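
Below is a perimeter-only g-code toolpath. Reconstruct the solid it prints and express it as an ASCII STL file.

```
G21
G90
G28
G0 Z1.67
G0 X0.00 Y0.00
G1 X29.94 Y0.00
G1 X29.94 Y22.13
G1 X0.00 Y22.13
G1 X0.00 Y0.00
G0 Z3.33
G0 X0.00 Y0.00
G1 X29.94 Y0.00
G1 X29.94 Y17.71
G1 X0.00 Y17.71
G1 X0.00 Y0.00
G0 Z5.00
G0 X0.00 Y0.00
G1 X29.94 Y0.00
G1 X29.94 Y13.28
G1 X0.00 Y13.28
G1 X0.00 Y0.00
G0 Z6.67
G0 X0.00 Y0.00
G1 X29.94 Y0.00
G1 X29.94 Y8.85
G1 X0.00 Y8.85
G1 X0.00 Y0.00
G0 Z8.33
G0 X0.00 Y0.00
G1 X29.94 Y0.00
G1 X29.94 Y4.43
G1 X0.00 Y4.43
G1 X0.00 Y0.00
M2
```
solid part
  facet normal 0.0000 0.0000 -1.0000
    outer loop
      vertex 29.94 26.56 0.00
      vertex 29.94 0.00 0.00
      vertex 0.00 0.00 0.00
    endloop
  endfacet
  facet normal 0.0000 0.0000 -1.0000
    outer loop
      vertex 0.00 26.56 0.00
      vertex 29.94 26.56 0.00
      vertex 0.00 0.00 0.00
    endloop
  endfacet
  facet normal 0.0000 -1.0000 0.0000
    outer loop
      vertex 0.00 0.00 0.00
      vertex 29.94 0.00 0.00
      vertex 29.94 0.00 10.00
    endloop
  endfacet
  facet normal 0.0000 -1.0000 0.0000
    outer loop
      vertex 0.00 0.00 0.00
      vertex 29.94 0.00 10.00
      vertex 0.00 0.00 10.00
    endloop
  endfacet
  facet normal 0.0000 0.3524 0.9359
    outer loop
      vertex 0.00 0.00 10.00
      vertex 29.94 0.00 10.00
      vertex 29.94 26.56 0.00
    endloop
  endfacet
  facet normal 0.0000 0.3524 0.9359
    outer loop
      vertex 0.00 0.00 10.00
      vertex 29.94 26.56 0.00
      vertex 0.00 26.56 0.00
    endloop
  endfacet
  facet normal -1.0000 0.0000 0.0000
    outer loop
      vertex 0.00 0.00 10.00
      vertex 0.00 26.56 0.00
      vertex 0.00 0.00 0.00
    endloop
  endfacet
  facet normal 1.0000 0.0000 0.0000
    outer loop
      vertex 29.94 0.00 0.00
      vertex 29.94 26.56 0.00
      vertex 29.94 0.00 10.00
    endloop
  endfacet
endsolid part

The G0 Z moves step by Δz≈1.67 mm. The G1 loops shrink linearly with z, so the solid tapers from its base footprint up to z≈10. Closing with a flat bottom cap and the tapered top and triangulating gives 8 facets — a wedge (ramp): 29.9 × 26.6 mm base, rising to 10 mm along the y=0 edge and sloping linearly to z=0 at y=26.6.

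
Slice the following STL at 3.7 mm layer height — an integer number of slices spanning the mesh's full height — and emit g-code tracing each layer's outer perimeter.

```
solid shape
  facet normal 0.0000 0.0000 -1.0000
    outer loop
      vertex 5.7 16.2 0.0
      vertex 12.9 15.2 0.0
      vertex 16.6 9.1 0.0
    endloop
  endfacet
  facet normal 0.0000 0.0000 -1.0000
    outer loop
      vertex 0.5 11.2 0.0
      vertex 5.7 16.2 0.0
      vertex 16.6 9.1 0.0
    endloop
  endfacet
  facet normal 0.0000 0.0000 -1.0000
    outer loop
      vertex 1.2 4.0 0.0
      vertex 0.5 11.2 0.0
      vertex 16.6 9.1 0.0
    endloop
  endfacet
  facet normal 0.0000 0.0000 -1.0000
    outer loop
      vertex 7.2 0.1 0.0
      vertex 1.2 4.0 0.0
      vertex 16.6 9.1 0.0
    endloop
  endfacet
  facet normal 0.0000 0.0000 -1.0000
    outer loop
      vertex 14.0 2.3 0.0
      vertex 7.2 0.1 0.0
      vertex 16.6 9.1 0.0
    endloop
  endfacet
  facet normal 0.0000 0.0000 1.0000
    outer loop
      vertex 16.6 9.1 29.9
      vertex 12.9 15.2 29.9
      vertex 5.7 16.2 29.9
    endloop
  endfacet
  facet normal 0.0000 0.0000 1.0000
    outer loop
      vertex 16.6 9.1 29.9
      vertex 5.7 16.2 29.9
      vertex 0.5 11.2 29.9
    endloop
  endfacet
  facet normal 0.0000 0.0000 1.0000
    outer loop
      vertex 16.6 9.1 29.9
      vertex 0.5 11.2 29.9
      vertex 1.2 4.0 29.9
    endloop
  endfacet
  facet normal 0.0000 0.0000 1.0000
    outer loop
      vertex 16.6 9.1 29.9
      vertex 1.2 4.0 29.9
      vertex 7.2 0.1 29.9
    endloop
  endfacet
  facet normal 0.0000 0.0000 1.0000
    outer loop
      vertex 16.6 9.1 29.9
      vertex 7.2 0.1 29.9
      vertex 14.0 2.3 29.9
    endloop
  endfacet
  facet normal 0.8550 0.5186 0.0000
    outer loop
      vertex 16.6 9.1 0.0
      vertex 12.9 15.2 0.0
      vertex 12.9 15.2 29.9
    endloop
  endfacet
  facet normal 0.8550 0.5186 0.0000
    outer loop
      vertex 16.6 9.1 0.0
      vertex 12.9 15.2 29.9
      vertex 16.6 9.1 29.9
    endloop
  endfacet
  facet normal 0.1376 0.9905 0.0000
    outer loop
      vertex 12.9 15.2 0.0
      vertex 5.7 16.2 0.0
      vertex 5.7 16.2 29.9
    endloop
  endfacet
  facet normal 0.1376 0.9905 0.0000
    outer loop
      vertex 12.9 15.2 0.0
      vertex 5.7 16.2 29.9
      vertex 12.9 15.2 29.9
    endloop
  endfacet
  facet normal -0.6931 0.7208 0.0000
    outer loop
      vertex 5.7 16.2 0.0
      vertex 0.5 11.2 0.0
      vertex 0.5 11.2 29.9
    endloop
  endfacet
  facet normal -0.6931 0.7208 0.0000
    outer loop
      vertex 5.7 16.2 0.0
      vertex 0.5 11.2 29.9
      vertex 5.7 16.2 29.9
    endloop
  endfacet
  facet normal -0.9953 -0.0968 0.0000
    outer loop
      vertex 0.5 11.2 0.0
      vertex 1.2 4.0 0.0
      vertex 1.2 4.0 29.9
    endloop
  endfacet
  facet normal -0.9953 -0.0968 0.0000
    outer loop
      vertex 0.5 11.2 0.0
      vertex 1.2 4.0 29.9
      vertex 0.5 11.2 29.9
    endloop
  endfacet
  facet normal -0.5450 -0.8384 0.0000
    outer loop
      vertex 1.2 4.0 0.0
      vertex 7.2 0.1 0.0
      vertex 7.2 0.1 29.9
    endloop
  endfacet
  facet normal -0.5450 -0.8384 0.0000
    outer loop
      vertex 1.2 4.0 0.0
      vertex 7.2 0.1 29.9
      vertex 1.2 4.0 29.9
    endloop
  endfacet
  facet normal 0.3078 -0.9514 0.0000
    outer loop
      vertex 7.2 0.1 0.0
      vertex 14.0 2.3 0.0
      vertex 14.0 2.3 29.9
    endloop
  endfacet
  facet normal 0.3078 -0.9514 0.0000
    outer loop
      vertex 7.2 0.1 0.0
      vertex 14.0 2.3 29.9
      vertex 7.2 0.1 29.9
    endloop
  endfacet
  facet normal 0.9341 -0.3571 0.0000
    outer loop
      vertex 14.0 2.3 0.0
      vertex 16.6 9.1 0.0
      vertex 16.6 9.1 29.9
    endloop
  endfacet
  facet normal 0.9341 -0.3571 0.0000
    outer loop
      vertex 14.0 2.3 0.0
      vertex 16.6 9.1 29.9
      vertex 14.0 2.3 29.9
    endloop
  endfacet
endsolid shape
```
; perimeter-only toolpath
G21 ; units = mm
G90 ; absolute positioning
G28 ; home
; layer 1
G0 Z3.7
G0 X16.6 Y9.1
G1 X12.9 Y15.2
G1 X5.7 Y16.2
G1 X0.5 Y11.2
G1 X1.2 Y4.0
G1 X7.2 Y0.1
G1 X14.0 Y2.3
G1 X16.6 Y9.1
; layer 2
G0 Z7.5
G0 X16.6 Y9.1
G1 X12.9 Y15.2
G1 X5.7 Y16.2
G1 X0.5 Y11.2
G1 X1.2 Y4.0
G1 X7.2 Y0.1
G1 X14.0 Y2.3
G1 X16.6 Y9.1
; layer 3
G0 Z11.2
G0 X16.6 Y9.1
G1 X12.9 Y15.2
G1 X5.7 Y16.2
G1 X0.5 Y11.2
G1 X1.2 Y4.0
G1 X7.2 Y0.1
G1 X14.0 Y2.3
G1 X16.6 Y9.1
; layer 4
G0 Z14.9
G0 X16.6 Y9.1
G1 X12.9 Y15.2
G1 X5.7 Y16.2
G1 X0.5 Y11.2
G1 X1.2 Y4.0
G1 X7.2 Y0.1
G1 X14.0 Y2.3
G1 X16.6 Y9.1
; layer 5
G0 Z18.7
G0 X16.6 Y9.1
G1 X12.9 Y15.2
G1 X5.7 Y16.2
G1 X0.5 Y11.2
G1 X1.2 Y4.0
G1 X7.2 Y0.1
G1 X14.0 Y2.3
G1 X16.6 Y9.1
; layer 6
G0 Z22.4
G0 X16.6 Y9.1
G1 X12.9 Y15.2
G1 X5.7 Y16.2
G1 X0.5 Y11.2
G1 X1.2 Y4.0
G1 X7.2 Y0.1
G1 X14.0 Y2.3
G1 X16.6 Y9.1
; layer 7
G0 Z26.2
G0 X16.6 Y9.1
G1 X12.9 Y15.2
G1 X5.7 Y16.2
G1 X0.5 Y11.2
G1 X1.2 Y4.0
G1 X7.2 Y0.1
G1 X14.0 Y2.3
G1 X16.6 Y9.1
; layer 8
G0 Z29.9
G0 X16.6 Y9.1
G1 X12.9 Y15.2
G1 X5.7 Y16.2
G1 X0.5 Y11.2
G1 X1.2 Y4.0
G1 X7.2 Y0.1
G1 X14.0 Y2.3
G1 X16.6 Y9.1
M2 ; end

The solid is a regular 7-sided prism (a cylinder approximated with 7 flat sides), circumscribed radius ≈ 8.3 mm, height ≈ 29.9 mm. Slicing at Δz = 3.7 mm — 8 equal slices spanning the solid's height, so layer i sits at z = i·h/8 — gives 8 non-empty perimeters. Each is a 7-segment closed polygon; G0 lifts to the layer z and rapids to the start vertex, then G1 traces the edges.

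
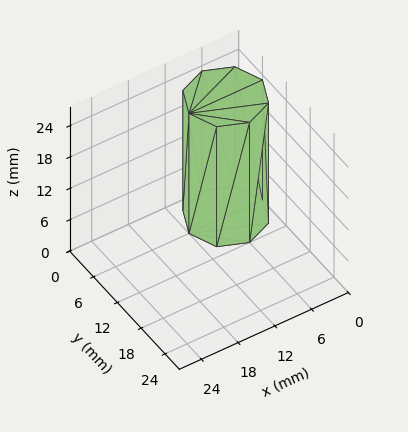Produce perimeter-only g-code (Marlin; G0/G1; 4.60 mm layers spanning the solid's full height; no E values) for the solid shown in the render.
Reading the render: the shape is a regular 8-sided prism (a cylinder approximated with 8 flat sides), circumscribed radius ≈ 6 mm, height ≈ 23 mm (dimensions read to the nearest mm from the axis ticks). For the g-code, the solid's height is divided into equal slices at the stated Δz and each level perimeter traced with G1 moves after a G0 lift.

; perimeter-only toolpath
G21 ; units = mm
G90 ; absolute positioning
G28 ; home
; layer 1
G0 Z4.60
G0 X12.00 Y6.00
G1 X10.24 Y10.24
G1 X6.00 Y12.00
G1 X1.76 Y10.24
G1 X0.00 Y6.00
G1 X1.76 Y1.76
G1 X6.00 Y0.00
G1 X10.24 Y1.76
G1 X12.00 Y6.00
; layer 2
G0 Z9.20
G0 X12.00 Y6.00
G1 X10.24 Y10.24
G1 X6.00 Y12.00
G1 X1.76 Y10.24
G1 X0.00 Y6.00
G1 X1.76 Y1.76
G1 X6.00 Y0.00
G1 X10.24 Y1.76
G1 X12.00 Y6.00
; layer 3
G0 Z13.80
G0 X12.00 Y6.00
G1 X10.24 Y10.24
G1 X6.00 Y12.00
G1 X1.76 Y10.24
G1 X0.00 Y6.00
G1 X1.76 Y1.76
G1 X6.00 Y0.00
G1 X10.24 Y1.76
G1 X12.00 Y6.00
; layer 4
G0 Z18.40
G0 X12.00 Y6.00
G1 X10.24 Y10.24
G1 X6.00 Y12.00
G1 X1.76 Y10.24
G1 X0.00 Y6.00
G1 X1.76 Y1.76
G1 X6.00 Y0.00
G1 X10.24 Y1.76
G1 X12.00 Y6.00
; layer 5
G0 Z23.00
G0 X12.00 Y6.00
G1 X10.24 Y10.24
G1 X6.00 Y12.00
G1 X1.76 Y10.24
G1 X0.00 Y6.00
G1 X1.76 Y1.76
G1 X6.00 Y0.00
G1 X10.24 Y1.76
G1 X12.00 Y6.00
M2 ; end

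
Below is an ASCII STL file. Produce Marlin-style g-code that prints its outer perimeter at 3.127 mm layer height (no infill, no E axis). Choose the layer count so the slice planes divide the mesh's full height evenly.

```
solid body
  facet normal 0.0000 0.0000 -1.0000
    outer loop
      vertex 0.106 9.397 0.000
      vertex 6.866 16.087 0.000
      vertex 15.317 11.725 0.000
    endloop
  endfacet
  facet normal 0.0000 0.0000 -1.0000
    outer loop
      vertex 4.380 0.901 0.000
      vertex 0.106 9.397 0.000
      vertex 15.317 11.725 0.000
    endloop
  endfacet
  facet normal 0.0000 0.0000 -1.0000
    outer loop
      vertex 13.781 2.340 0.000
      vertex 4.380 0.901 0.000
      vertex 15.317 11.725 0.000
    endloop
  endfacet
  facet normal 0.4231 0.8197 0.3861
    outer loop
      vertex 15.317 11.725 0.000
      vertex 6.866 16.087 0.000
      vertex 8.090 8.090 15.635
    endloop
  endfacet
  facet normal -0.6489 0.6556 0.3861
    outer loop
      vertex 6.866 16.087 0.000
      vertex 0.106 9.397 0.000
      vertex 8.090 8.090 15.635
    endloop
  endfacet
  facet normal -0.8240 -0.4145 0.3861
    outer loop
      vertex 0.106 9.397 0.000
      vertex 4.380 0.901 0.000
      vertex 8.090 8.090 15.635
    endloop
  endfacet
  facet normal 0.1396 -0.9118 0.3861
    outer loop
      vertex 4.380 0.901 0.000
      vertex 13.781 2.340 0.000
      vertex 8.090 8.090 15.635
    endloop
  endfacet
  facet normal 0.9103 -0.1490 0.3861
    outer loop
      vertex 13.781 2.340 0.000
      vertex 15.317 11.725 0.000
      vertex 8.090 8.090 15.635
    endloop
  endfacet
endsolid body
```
; perimeter-only toolpath
G21 ; units = mm
G90 ; absolute positioning
G28 ; home
; layer 1
G0 Z3.127
G0 X13.872 Y10.998
G1 X7.111 Y14.488
G1 X1.703 Y9.136
G1 X5.122 Y2.339
G1 X12.643 Y3.490
G1 X13.872 Y10.998
; layer 2
G0 Z6.254
G0 X12.426 Y10.271
G1 X7.356 Y12.888
G1 X3.300 Y8.874
G1 X5.864 Y3.777
G1 X11.505 Y4.640
G1 X12.426 Y10.271
; layer 3
G0 Z9.381
G0 X10.981 Y9.544
G1 X7.600 Y11.289
G1 X4.896 Y8.613
G1 X6.606 Y5.214
G1 X10.366 Y5.790
G1 X10.981 Y9.544
; layer 4
G0 Z12.508
G0 X9.535 Y8.817
G1 X7.845 Y9.689
G1 X6.493 Y8.351
G1 X7.348 Y6.652
G1 X9.228 Y6.940
G1 X9.535 Y8.817
M2 ; end

The solid is a regular 5-sided pyramid, base circumscribed radius ≈ 8.09 mm, apex at z ≈ 15.6 mm. Slicing at Δz = 3.127 mm — 5 equal slices spanning the solid's height, so layer i sits at z = i·h/5 — gives 4 non-empty perimeters. Each is a 5-segment closed polygon; G0 lifts to the layer z and rapids to the start vertex, then G1 traces the edges. The cross-section shrinks linearly with z (the slice at the apex is degenerate and omitted).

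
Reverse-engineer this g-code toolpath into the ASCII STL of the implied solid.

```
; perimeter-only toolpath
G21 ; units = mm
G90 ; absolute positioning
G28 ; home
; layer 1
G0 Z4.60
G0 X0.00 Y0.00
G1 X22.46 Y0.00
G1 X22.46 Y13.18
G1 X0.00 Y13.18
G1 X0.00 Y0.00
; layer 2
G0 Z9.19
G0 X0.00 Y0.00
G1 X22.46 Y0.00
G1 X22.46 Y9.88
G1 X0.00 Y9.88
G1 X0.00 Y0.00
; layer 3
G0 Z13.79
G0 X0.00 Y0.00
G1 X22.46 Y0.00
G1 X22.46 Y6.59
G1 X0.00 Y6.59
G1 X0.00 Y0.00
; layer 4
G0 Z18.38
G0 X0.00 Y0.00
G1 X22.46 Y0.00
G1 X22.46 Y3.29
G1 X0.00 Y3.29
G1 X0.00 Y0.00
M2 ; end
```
solid part
  facet normal 0.0000 0.0000 -1.0000
    outer loop
      vertex 22.46 16.47 0.00
      vertex 22.46 0.00 0.00
      vertex 0.00 0.00 0.00
    endloop
  endfacet
  facet normal 0.0000 0.0000 -1.0000
    outer loop
      vertex 0.00 16.47 0.00
      vertex 22.46 16.47 0.00
      vertex 0.00 0.00 0.00
    endloop
  endfacet
  facet normal 0.0000 -1.0000 0.0000
    outer loop
      vertex 0.00 0.00 0.00
      vertex 22.46 0.00 0.00
      vertex 22.46 0.00 22.98
    endloop
  endfacet
  facet normal 0.0000 -1.0000 0.0000
    outer loop
      vertex 0.00 0.00 0.00
      vertex 22.46 0.00 22.98
      vertex 0.00 0.00 22.98
    endloop
  endfacet
  facet normal 0.0000 0.8128 0.5825
    outer loop
      vertex 0.00 0.00 22.98
      vertex 22.46 0.00 22.98
      vertex 22.46 16.47 0.00
    endloop
  endfacet
  facet normal 0.0000 0.8128 0.5825
    outer loop
      vertex 0.00 0.00 22.98
      vertex 22.46 16.47 0.00
      vertex 0.00 16.47 0.00
    endloop
  endfacet
  facet normal -1.0000 0.0000 0.0000
    outer loop
      vertex 0.00 0.00 22.98
      vertex 0.00 16.47 0.00
      vertex 0.00 0.00 0.00
    endloop
  endfacet
  facet normal 1.0000 0.0000 0.0000
    outer loop
      vertex 22.46 0.00 0.00
      vertex 22.46 16.47 0.00
      vertex 22.46 0.00 22.98
    endloop
  endfacet
endsolid part

The G0 Z moves step by Δz≈4.60 mm. The G1 loops shrink linearly with z, so the solid tapers from its base footprint up to z≈23. Closing with a flat bottom cap and the tapered top and triangulating gives 8 facets — a wedge (ramp): 22.5 × 16.5 mm base, rising to 23 mm along the y=0 edge and sloping linearly to z=0 at y=16.5.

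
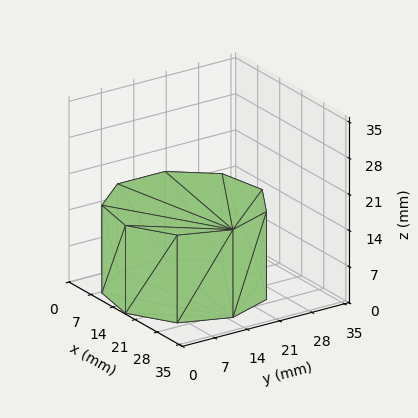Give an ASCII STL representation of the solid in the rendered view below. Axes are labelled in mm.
Reading the render: the shape is a regular 9-sided prism (a cylinder approximated with 9 flat sides), circumscribed radius ≈ 15 mm, height ≈ 17 mm (dimensions read to the nearest mm from the axis ticks). For the STL, each face is triangulated and given an outward normal.

solid part
  facet normal 0.0000 0.0000 -1.0000
    outer loop
      vertex 17.60 29.77 0.00
      vertex 26.49 24.64 0.00
      vertex 30.00 15.00 0.00
    endloop
  endfacet
  facet normal 0.0000 0.0000 -1.0000
    outer loop
      vertex 7.50 27.99 0.00
      vertex 17.60 29.77 0.00
      vertex 30.00 15.00 0.00
    endloop
  endfacet
  facet normal 0.0000 0.0000 -1.0000
    outer loop
      vertex 0.90 20.13 0.00
      vertex 7.50 27.99 0.00
      vertex 30.00 15.00 0.00
    endloop
  endfacet
  facet normal 0.0000 0.0000 -1.0000
    outer loop
      vertex 0.90 9.87 0.00
      vertex 0.90 20.13 0.00
      vertex 30.00 15.00 0.00
    endloop
  endfacet
  facet normal 0.0000 0.0000 -1.0000
    outer loop
      vertex 7.50 2.01 0.00
      vertex 0.90 9.87 0.00
      vertex 30.00 15.00 0.00
    endloop
  endfacet
  facet normal 0.0000 0.0000 -1.0000
    outer loop
      vertex 17.60 0.23 0.00
      vertex 7.50 2.01 0.00
      vertex 30.00 15.00 0.00
    endloop
  endfacet
  facet normal 0.0000 0.0000 -1.0000
    outer loop
      vertex 26.49 5.36 0.00
      vertex 17.60 0.23 0.00
      vertex 30.00 15.00 0.00
    endloop
  endfacet
  facet normal 0.0000 0.0000 1.0000
    outer loop
      vertex 30.00 15.00 17.00
      vertex 26.49 24.64 17.00
      vertex 17.60 29.77 17.00
    endloop
  endfacet
  facet normal 0.0000 0.0000 1.0000
    outer loop
      vertex 30.00 15.00 17.00
      vertex 17.60 29.77 17.00
      vertex 7.50 27.99 17.00
    endloop
  endfacet
  facet normal 0.0000 0.0000 1.0000
    outer loop
      vertex 30.00 15.00 17.00
      vertex 7.50 27.99 17.00
      vertex 0.90 20.13 17.00
    endloop
  endfacet
  facet normal 0.0000 0.0000 1.0000
    outer loop
      vertex 30.00 15.00 17.00
      vertex 0.90 20.13 17.00
      vertex 0.90 9.87 17.00
    endloop
  endfacet
  facet normal 0.0000 0.0000 1.0000
    outer loop
      vertex 30.00 15.00 17.00
      vertex 0.90 9.87 17.00
      vertex 7.50 2.01 17.00
    endloop
  endfacet
  facet normal 0.0000 0.0000 1.0000
    outer loop
      vertex 30.00 15.00 17.00
      vertex 7.50 2.01 17.00
      vertex 17.60 0.23 17.00
    endloop
  endfacet
  facet normal 0.0000 0.0000 1.0000
    outer loop
      vertex 30.00 15.00 17.00
      vertex 17.60 0.23 17.00
      vertex 26.49 5.36 17.00
    endloop
  endfacet
  facet normal 0.9397 0.3421 0.0000
    outer loop
      vertex 30.00 15.00 0.00
      vertex 26.49 24.64 0.00
      vertex 26.49 24.64 17.00
    endloop
  endfacet
  facet normal 0.9397 0.3421 0.0000
    outer loop
      vertex 30.00 15.00 0.00
      vertex 26.49 24.64 17.00
      vertex 30.00 15.00 17.00
    endloop
  endfacet
  facet normal 0.4998 0.8661 0.0000
    outer loop
      vertex 26.49 24.64 0.00
      vertex 17.60 29.77 0.00
      vertex 17.60 29.77 17.00
    endloop
  endfacet
  facet normal 0.4998 0.8661 0.0000
    outer loop
      vertex 26.49 24.64 0.00
      vertex 17.60 29.77 17.00
      vertex 26.49 24.64 17.00
    endloop
  endfacet
  facet normal -0.1736 0.9848 0.0000
    outer loop
      vertex 17.60 29.77 0.00
      vertex 7.50 27.99 0.00
      vertex 7.50 27.99 17.00
    endloop
  endfacet
  facet normal -0.1736 0.9848 0.0000
    outer loop
      vertex 17.60 29.77 0.00
      vertex 7.50 27.99 17.00
      vertex 17.60 29.77 17.00
    endloop
  endfacet
  facet normal -0.7658 0.6431 0.0000
    outer loop
      vertex 7.50 27.99 0.00
      vertex 0.90 20.13 0.00
      vertex 0.90 20.13 17.00
    endloop
  endfacet
  facet normal -0.7658 0.6431 0.0000
    outer loop
      vertex 7.50 27.99 0.00
      vertex 0.90 20.13 17.00
      vertex 7.50 27.99 17.00
    endloop
  endfacet
  facet normal -1.0000 0.0000 0.0000
    outer loop
      vertex 0.90 20.13 0.00
      vertex 0.90 9.87 0.00
      vertex 0.90 9.87 17.00
    endloop
  endfacet
  facet normal -1.0000 0.0000 0.0000
    outer loop
      vertex 0.90 20.13 0.00
      vertex 0.90 9.87 17.00
      vertex 0.90 20.13 17.00
    endloop
  endfacet
  facet normal -0.7658 -0.6431 0.0000
    outer loop
      vertex 0.90 9.87 0.00
      vertex 7.50 2.01 0.00
      vertex 7.50 2.01 17.00
    endloop
  endfacet
  facet normal -0.7658 -0.6431 0.0000
    outer loop
      vertex 0.90 9.87 0.00
      vertex 7.50 2.01 17.00
      vertex 0.90 9.87 17.00
    endloop
  endfacet
  facet normal -0.1736 -0.9848 0.0000
    outer loop
      vertex 7.50 2.01 0.00
      vertex 17.60 0.23 0.00
      vertex 17.60 0.23 17.00
    endloop
  endfacet
  facet normal -0.1736 -0.9848 0.0000
    outer loop
      vertex 7.50 2.01 0.00
      vertex 17.60 0.23 17.00
      vertex 7.50 2.01 17.00
    endloop
  endfacet
  facet normal 0.4998 -0.8661 0.0000
    outer loop
      vertex 17.60 0.23 0.00
      vertex 26.49 5.36 0.00
      vertex 26.49 5.36 17.00
    endloop
  endfacet
  facet normal 0.4998 -0.8661 0.0000
    outer loop
      vertex 17.60 0.23 0.00
      vertex 26.49 5.36 17.00
      vertex 17.60 0.23 17.00
    endloop
  endfacet
  facet normal 0.9397 -0.3421 0.0000
    outer loop
      vertex 26.49 5.36 0.00
      vertex 30.00 15.00 0.00
      vertex 30.00 15.00 17.00
    endloop
  endfacet
  facet normal 0.9397 -0.3421 0.0000
    outer loop
      vertex 26.49 5.36 0.00
      vertex 30.00 15.00 17.00
      vertex 26.49 5.36 17.00
    endloop
  endfacet
endsolid part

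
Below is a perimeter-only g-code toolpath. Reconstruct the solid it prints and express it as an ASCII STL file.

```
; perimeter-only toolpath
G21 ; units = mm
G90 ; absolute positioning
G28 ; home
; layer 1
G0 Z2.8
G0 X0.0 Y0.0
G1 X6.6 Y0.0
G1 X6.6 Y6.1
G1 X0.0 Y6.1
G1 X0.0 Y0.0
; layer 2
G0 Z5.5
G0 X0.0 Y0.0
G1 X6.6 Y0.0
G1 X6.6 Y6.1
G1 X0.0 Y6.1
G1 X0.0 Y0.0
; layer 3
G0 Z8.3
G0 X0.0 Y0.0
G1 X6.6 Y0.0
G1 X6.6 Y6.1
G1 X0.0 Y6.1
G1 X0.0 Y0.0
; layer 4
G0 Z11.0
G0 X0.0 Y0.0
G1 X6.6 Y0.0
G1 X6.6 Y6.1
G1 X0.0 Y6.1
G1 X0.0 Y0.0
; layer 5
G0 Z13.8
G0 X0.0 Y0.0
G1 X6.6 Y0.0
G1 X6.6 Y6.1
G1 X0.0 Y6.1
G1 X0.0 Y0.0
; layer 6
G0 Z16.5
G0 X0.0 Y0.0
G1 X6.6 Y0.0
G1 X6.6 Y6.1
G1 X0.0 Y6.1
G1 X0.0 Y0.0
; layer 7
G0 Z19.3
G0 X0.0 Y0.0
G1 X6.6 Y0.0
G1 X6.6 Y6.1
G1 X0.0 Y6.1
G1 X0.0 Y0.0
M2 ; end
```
solid part
  facet normal 0.0000 0.0000 -1.0000
    outer loop
      vertex 6.6 6.1 0.0
      vertex 6.6 0.0 0.0
      vertex 0.0 0.0 0.0
    endloop
  endfacet
  facet normal 0.0000 0.0000 -1.0000
    outer loop
      vertex 0.0 6.1 0.0
      vertex 6.6 6.1 0.0
      vertex 0.0 0.0 0.0
    endloop
  endfacet
  facet normal 0.0000 0.0000 1.0000
    outer loop
      vertex 0.0 0.0 19.3
      vertex 6.6 0.0 19.3
      vertex 6.6 6.1 19.3
    endloop
  endfacet
  facet normal 0.0000 0.0000 1.0000
    outer loop
      vertex 0.0 0.0 19.3
      vertex 6.6 6.1 19.3
      vertex 0.0 6.1 19.3
    endloop
  endfacet
  facet normal 0.0000 -1.0000 0.0000
    outer loop
      vertex 0.0 0.0 0.0
      vertex 6.6 0.0 0.0
      vertex 6.6 0.0 19.3
    endloop
  endfacet
  facet normal 0.0000 -1.0000 0.0000
    outer loop
      vertex 0.0 0.0 0.0
      vertex 6.6 0.0 19.3
      vertex 0.0 0.0 19.3
    endloop
  endfacet
  facet normal 0.0000 1.0000 0.0000
    outer loop
      vertex 6.6 6.1 19.3
      vertex 6.6 6.1 0.0
      vertex 0.0 6.1 0.0
    endloop
  endfacet
  facet normal 0.0000 1.0000 0.0000
    outer loop
      vertex 0.0 6.1 19.3
      vertex 6.6 6.1 19.3
      vertex 0.0 6.1 0.0
    endloop
  endfacet
  facet normal -1.0000 0.0000 0.0000
    outer loop
      vertex 0.0 6.1 19.3
      vertex 0.0 6.1 0.0
      vertex 0.0 0.0 0.0
    endloop
  endfacet
  facet normal -1.0000 0.0000 0.0000
    outer loop
      vertex 0.0 0.0 19.3
      vertex 0.0 6.1 19.3
      vertex 0.0 0.0 0.0
    endloop
  endfacet
  facet normal 1.0000 0.0000 0.0000
    outer loop
      vertex 6.6 0.0 0.0
      vertex 6.6 6.1 0.0
      vertex 6.6 6.1 19.3
    endloop
  endfacet
  facet normal 1.0000 0.0000 0.0000
    outer loop
      vertex 6.6 0.0 0.0
      vertex 6.6 6.1 19.3
      vertex 6.6 0.0 19.3
    endloop
  endfacet
endsolid part

The G0 Z moves step by Δz≈2.8 mm. Every layer's G1 loop is the same polygon, so the solid is a straight extrusion of it from z=0 to z≈19.3. Closing with flat bottom and top caps and triangulating gives 12 facets — a rectangular box, roughly 6.6 × 6.1 mm footprint and 19.3 mm tall.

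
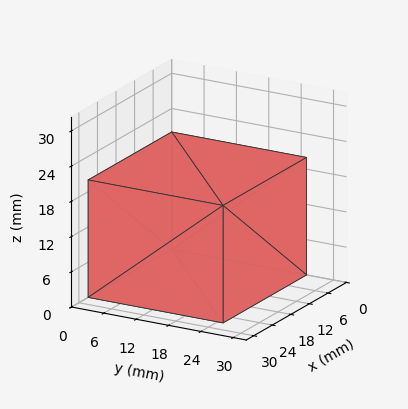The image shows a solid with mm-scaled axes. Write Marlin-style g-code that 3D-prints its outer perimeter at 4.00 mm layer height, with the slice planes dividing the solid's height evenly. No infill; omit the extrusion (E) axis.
Reading the render: the shape is a rectangular box, roughly 27 × 25 mm footprint and 20 mm tall (dimensions read to the nearest mm from the axis ticks). For the g-code, the solid's height is divided into equal slices at the stated Δz and each level perimeter traced with G1 moves after a G0 lift.

; perimeter-only toolpath
G21 ; units = mm
G90 ; absolute positioning
G28 ; home
; layer 1
G0 Z4.00
G0 X0.00 Y0.00
G1 X27.00 Y0.00
G1 X27.00 Y25.00
G1 X0.00 Y25.00
G1 X0.00 Y0.00
; layer 2
G0 Z8.00
G0 X0.00 Y0.00
G1 X27.00 Y0.00
G1 X27.00 Y25.00
G1 X0.00 Y25.00
G1 X0.00 Y0.00
; layer 3
G0 Z12.00
G0 X0.00 Y0.00
G1 X27.00 Y0.00
G1 X27.00 Y25.00
G1 X0.00 Y25.00
G1 X0.00 Y0.00
; layer 4
G0 Z16.00
G0 X0.00 Y0.00
G1 X27.00 Y0.00
G1 X27.00 Y25.00
G1 X0.00 Y25.00
G1 X0.00 Y0.00
; layer 5
G0 Z20.00
G0 X0.00 Y0.00
G1 X27.00 Y0.00
G1 X27.00 Y25.00
G1 X0.00 Y25.00
G1 X0.00 Y0.00
M2 ; end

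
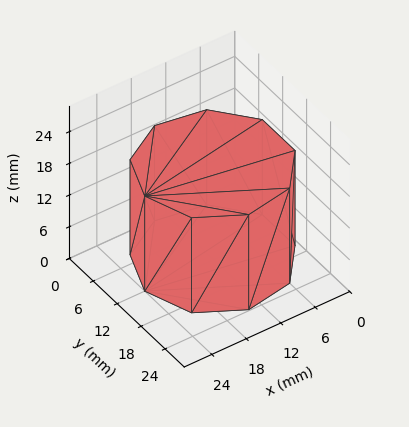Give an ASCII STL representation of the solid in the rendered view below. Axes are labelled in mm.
Reading the render: the shape is a regular 9-sided prism (a cylinder approximated with 9 flat sides), circumscribed radius ≈ 12 mm, height ≈ 18 mm (dimensions read to the nearest mm from the axis ticks). For the STL, each face is triangulated and given an outward normal.

solid part
  facet normal 0.0000 0.0000 -1.0000
    outer loop
      vertex 14.1 23.8 0.0
      vertex 21.2 19.7 0.0
      vertex 24.0 12.0 0.0
    endloop
  endfacet
  facet normal 0.0000 0.0000 -1.0000
    outer loop
      vertex 6.0 22.4 0.0
      vertex 14.1 23.8 0.0
      vertex 24.0 12.0 0.0
    endloop
  endfacet
  facet normal 0.0000 0.0000 -1.0000
    outer loop
      vertex 0.7 16.1 0.0
      vertex 6.0 22.4 0.0
      vertex 24.0 12.0 0.0
    endloop
  endfacet
  facet normal 0.0000 0.0000 -1.0000
    outer loop
      vertex 0.7 7.9 0.0
      vertex 0.7 16.1 0.0
      vertex 24.0 12.0 0.0
    endloop
  endfacet
  facet normal 0.0000 0.0000 -1.0000
    outer loop
      vertex 6.0 1.6 0.0
      vertex 0.7 7.9 0.0
      vertex 24.0 12.0 0.0
    endloop
  endfacet
  facet normal 0.0000 0.0000 -1.0000
    outer loop
      vertex 14.1 0.2 0.0
      vertex 6.0 1.6 0.0
      vertex 24.0 12.0 0.0
    endloop
  endfacet
  facet normal 0.0000 0.0000 -1.0000
    outer loop
      vertex 21.2 4.3 0.0
      vertex 14.1 0.2 0.0
      vertex 24.0 12.0 0.0
    endloop
  endfacet
  facet normal 0.0000 0.0000 1.0000
    outer loop
      vertex 24.0 12.0 18.0
      vertex 21.2 19.7 18.0
      vertex 14.1 23.8 18.0
    endloop
  endfacet
  facet normal 0.0000 0.0000 1.0000
    outer loop
      vertex 24.0 12.0 18.0
      vertex 14.1 23.8 18.0
      vertex 6.0 22.4 18.0
    endloop
  endfacet
  facet normal 0.0000 0.0000 1.0000
    outer loop
      vertex 24.0 12.0 18.0
      vertex 6.0 22.4 18.0
      vertex 0.7 16.1 18.0
    endloop
  endfacet
  facet normal 0.0000 0.0000 1.0000
    outer loop
      vertex 24.0 12.0 18.0
      vertex 0.7 16.1 18.0
      vertex 0.7 7.9 18.0
    endloop
  endfacet
  facet normal 0.0000 0.0000 1.0000
    outer loop
      vertex 24.0 12.0 18.0
      vertex 0.7 7.9 18.0
      vertex 6.0 1.6 18.0
    endloop
  endfacet
  facet normal 0.0000 0.0000 1.0000
    outer loop
      vertex 24.0 12.0 18.0
      vertex 6.0 1.6 18.0
      vertex 14.1 0.2 18.0
    endloop
  endfacet
  facet normal 0.0000 0.0000 1.0000
    outer loop
      vertex 24.0 12.0 18.0
      vertex 14.1 0.2 18.0
      vertex 21.2 4.3 18.0
    endloop
  endfacet
  facet normal 0.9398 0.3417 0.0000
    outer loop
      vertex 24.0 12.0 0.0
      vertex 21.2 19.7 0.0
      vertex 21.2 19.7 18.0
    endloop
  endfacet
  facet normal 0.9398 0.3417 0.0000
    outer loop
      vertex 24.0 12.0 0.0
      vertex 21.2 19.7 18.0
      vertex 24.0 12.0 18.0
    endloop
  endfacet
  facet normal 0.5001 0.8660 0.0000
    outer loop
      vertex 21.2 19.7 0.0
      vertex 14.1 23.8 0.0
      vertex 14.1 23.8 18.0
    endloop
  endfacet
  facet normal 0.5001 0.8660 0.0000
    outer loop
      vertex 21.2 19.7 0.0
      vertex 14.1 23.8 18.0
      vertex 21.2 19.7 18.0
    endloop
  endfacet
  facet normal -0.1703 0.9854 0.0000
    outer loop
      vertex 14.1 23.8 0.0
      vertex 6.0 22.4 0.0
      vertex 6.0 22.4 18.0
    endloop
  endfacet
  facet normal -0.1703 0.9854 0.0000
    outer loop
      vertex 14.1 23.8 0.0
      vertex 6.0 22.4 18.0
      vertex 14.1 23.8 18.0
    endloop
  endfacet
  facet normal -0.7652 0.6438 0.0000
    outer loop
      vertex 6.0 22.4 0.0
      vertex 0.7 16.1 0.0
      vertex 0.7 16.1 18.0
    endloop
  endfacet
  facet normal -0.7652 0.6438 0.0000
    outer loop
      vertex 6.0 22.4 0.0
      vertex 0.7 16.1 18.0
      vertex 6.0 22.4 18.0
    endloop
  endfacet
  facet normal -1.0000 0.0000 0.0000
    outer loop
      vertex 0.7 16.1 0.0
      vertex 0.7 7.9 0.0
      vertex 0.7 7.9 18.0
    endloop
  endfacet
  facet normal -1.0000 0.0000 0.0000
    outer loop
      vertex 0.7 16.1 0.0
      vertex 0.7 7.9 18.0
      vertex 0.7 16.1 18.0
    endloop
  endfacet
  facet normal -0.7652 -0.6438 0.0000
    outer loop
      vertex 0.7 7.9 0.0
      vertex 6.0 1.6 0.0
      vertex 6.0 1.6 18.0
    endloop
  endfacet
  facet normal -0.7652 -0.6438 0.0000
    outer loop
      vertex 0.7 7.9 0.0
      vertex 6.0 1.6 18.0
      vertex 0.7 7.9 18.0
    endloop
  endfacet
  facet normal -0.1703 -0.9854 0.0000
    outer loop
      vertex 6.0 1.6 0.0
      vertex 14.1 0.2 0.0
      vertex 14.1 0.2 18.0
    endloop
  endfacet
  facet normal -0.1703 -0.9854 0.0000
    outer loop
      vertex 6.0 1.6 0.0
      vertex 14.1 0.2 18.0
      vertex 6.0 1.6 18.0
    endloop
  endfacet
  facet normal 0.5001 -0.8660 0.0000
    outer loop
      vertex 14.1 0.2 0.0
      vertex 21.2 4.3 0.0
      vertex 21.2 4.3 18.0
    endloop
  endfacet
  facet normal 0.5001 -0.8660 0.0000
    outer loop
      vertex 14.1 0.2 0.0
      vertex 21.2 4.3 18.0
      vertex 14.1 0.2 18.0
    endloop
  endfacet
  facet normal 0.9398 -0.3417 0.0000
    outer loop
      vertex 21.2 4.3 0.0
      vertex 24.0 12.0 0.0
      vertex 24.0 12.0 18.0
    endloop
  endfacet
  facet normal 0.9398 -0.3417 0.0000
    outer loop
      vertex 21.2 4.3 0.0
      vertex 24.0 12.0 18.0
      vertex 21.2 4.3 18.0
    endloop
  endfacet
endsolid part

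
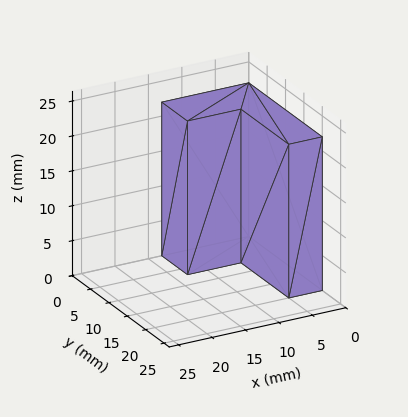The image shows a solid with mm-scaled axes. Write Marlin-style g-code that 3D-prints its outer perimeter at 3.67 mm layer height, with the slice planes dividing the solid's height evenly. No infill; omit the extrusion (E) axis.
Reading the render: the shape is an L-shaped prism: outer 13 × 20 mm, arm thicknesses ≈ 7 mm (horizontal) and 5 mm (vertical), extruded 22 mm in z (dimensions read to the nearest mm from the axis ticks). For the g-code, the solid's height is divided into equal slices at the stated Δz and each level perimeter traced with G1 moves after a G0 lift.

; perimeter-only toolpath
G21 ; units = mm
G90 ; absolute positioning
G28 ; home
; layer 1
G0 Z3.67
G0 X0.00 Y0.00
G1 X13.00 Y0.00
G1 X13.00 Y7.00
G1 X5.00 Y7.00
G1 X5.00 Y20.00
G1 X0.00 Y20.00
G1 X0.00 Y0.00
; layer 2
G0 Z7.33
G0 X0.00 Y0.00
G1 X13.00 Y0.00
G1 X13.00 Y7.00
G1 X5.00 Y7.00
G1 X5.00 Y20.00
G1 X0.00 Y20.00
G1 X0.00 Y0.00
; layer 3
G0 Z11.00
G0 X0.00 Y0.00
G1 X13.00 Y0.00
G1 X13.00 Y7.00
G1 X5.00 Y7.00
G1 X5.00 Y20.00
G1 X0.00 Y20.00
G1 X0.00 Y0.00
; layer 4
G0 Z14.67
G0 X0.00 Y0.00
G1 X13.00 Y0.00
G1 X13.00 Y7.00
G1 X5.00 Y7.00
G1 X5.00 Y20.00
G1 X0.00 Y20.00
G1 X0.00 Y0.00
; layer 5
G0 Z18.33
G0 X0.00 Y0.00
G1 X13.00 Y0.00
G1 X13.00 Y7.00
G1 X5.00 Y7.00
G1 X5.00 Y20.00
G1 X0.00 Y20.00
G1 X0.00 Y0.00
; layer 6
G0 Z22.00
G0 X0.00 Y0.00
G1 X13.00 Y0.00
G1 X13.00 Y7.00
G1 X5.00 Y7.00
G1 X5.00 Y20.00
G1 X0.00 Y20.00
G1 X0.00 Y0.00
M2 ; end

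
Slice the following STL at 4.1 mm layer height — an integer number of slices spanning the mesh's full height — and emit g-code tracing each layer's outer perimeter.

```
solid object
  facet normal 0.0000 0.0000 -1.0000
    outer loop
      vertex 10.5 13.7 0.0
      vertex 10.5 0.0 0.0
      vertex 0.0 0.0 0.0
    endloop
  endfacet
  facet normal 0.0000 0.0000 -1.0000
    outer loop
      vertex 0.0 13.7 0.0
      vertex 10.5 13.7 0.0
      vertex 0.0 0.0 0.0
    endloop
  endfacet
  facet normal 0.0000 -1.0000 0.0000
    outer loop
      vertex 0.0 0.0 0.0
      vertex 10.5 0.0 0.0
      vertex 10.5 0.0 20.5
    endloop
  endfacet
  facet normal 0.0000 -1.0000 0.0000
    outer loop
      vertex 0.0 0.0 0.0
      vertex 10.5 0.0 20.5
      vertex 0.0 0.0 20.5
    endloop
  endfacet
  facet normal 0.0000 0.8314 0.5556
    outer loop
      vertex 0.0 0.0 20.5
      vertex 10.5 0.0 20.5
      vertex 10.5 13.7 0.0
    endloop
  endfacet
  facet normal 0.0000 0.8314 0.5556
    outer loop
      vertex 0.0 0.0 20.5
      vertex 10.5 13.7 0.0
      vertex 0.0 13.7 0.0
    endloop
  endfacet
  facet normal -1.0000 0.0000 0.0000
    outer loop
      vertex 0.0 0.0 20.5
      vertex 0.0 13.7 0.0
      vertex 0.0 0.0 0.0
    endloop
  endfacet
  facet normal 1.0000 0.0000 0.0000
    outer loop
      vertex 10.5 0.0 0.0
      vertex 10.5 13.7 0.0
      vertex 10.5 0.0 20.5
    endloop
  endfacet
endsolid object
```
; perimeter-only toolpath
G21 ; units = mm
G90 ; absolute positioning
G28 ; home
; layer 1
G0 Z4.1
G0 X0.0 Y0.0
G1 X10.5 Y0.0
G1 X10.5 Y11.0
G1 X0.0 Y11.0
G1 X0.0 Y0.0
; layer 2
G0 Z8.2
G0 X0.0 Y0.0
G1 X10.5 Y0.0
G1 X10.5 Y8.2
G1 X0.0 Y8.2
G1 X0.0 Y0.0
; layer 3
G0 Z12.3
G0 X0.0 Y0.0
G1 X10.5 Y0.0
G1 X10.5 Y5.5
G1 X0.0 Y5.5
G1 X0.0 Y0.0
; layer 4
G0 Z16.4
G0 X0.0 Y0.0
G1 X10.5 Y0.0
G1 X10.5 Y2.7
G1 X0.0 Y2.7
G1 X0.0 Y0.0
M2 ; end

The solid is a wedge (ramp): 10.5 × 13.7 mm base, rising to 20.5 mm along the y=0 edge and sloping linearly to z=0 at y=13.7. Slicing at Δz = 4.1 mm — 5 equal slices spanning the solid's height, so layer i sits at z = i·h/5 — gives 4 non-empty perimeters. Each is a 4-segment closed polygon; G0 lifts to the layer z and rapids to the start vertex, then G1 traces the edges. The cross-section shrinks linearly with z (the slice at the apex is degenerate and omitted).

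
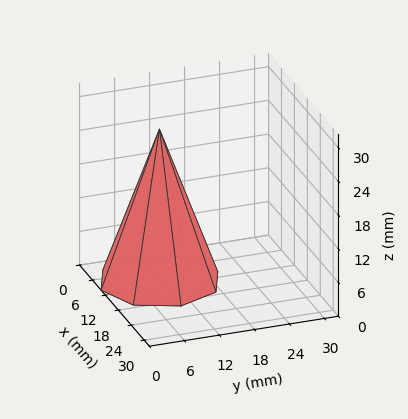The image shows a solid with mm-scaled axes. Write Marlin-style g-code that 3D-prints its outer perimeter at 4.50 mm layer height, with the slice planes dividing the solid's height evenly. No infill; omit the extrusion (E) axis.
Reading the render: the shape is a regular 8-sided pyramid, base circumscribed radius ≈ 10 mm, apex at z ≈ 27 mm (dimensions read to the nearest mm from the axis ticks). For the g-code, the solid's height is divided into equal slices at the stated Δz and each level perimeter traced with G1 moves after a G0 lift.

; perimeter-only toolpath
G21 ; units = mm
G90 ; absolute positioning
G28 ; home
; layer 1
G0 Z4.50
G0 X18.33 Y10.00
G1 X15.89 Y15.89
G1 X10.00 Y18.33
G1 X4.11 Y15.89
G1 X1.67 Y10.00
G1 X4.11 Y4.11
G1 X10.00 Y1.67
G1 X15.89 Y4.11
G1 X18.33 Y10.00
; layer 2
G0 Z9.00
G0 X16.67 Y10.00
G1 X14.71 Y14.71
G1 X10.00 Y16.67
G1 X5.29 Y14.71
G1 X3.33 Y10.00
G1 X5.29 Y5.29
G1 X10.00 Y3.33
G1 X14.71 Y5.29
G1 X16.67 Y10.00
; layer 3
G0 Z13.50
G0 X15.00 Y10.00
G1 X13.54 Y13.54
G1 X10.00 Y15.00
G1 X6.46 Y13.54
G1 X5.00 Y10.00
G1 X6.46 Y6.46
G1 X10.00 Y5.00
G1 X13.54 Y6.46
G1 X15.00 Y10.00
; layer 4
G0 Z18.00
G0 X13.33 Y10.00
G1 X12.36 Y12.36
G1 X10.00 Y13.33
G1 X7.64 Y12.36
G1 X6.67 Y10.00
G1 X7.64 Y7.64
G1 X10.00 Y6.67
G1 X12.36 Y7.64
G1 X13.33 Y10.00
; layer 5
G0 Z22.50
G0 X11.67 Y10.00
G1 X11.18 Y11.18
G1 X10.00 Y11.67
G1 X8.82 Y11.18
G1 X8.33 Y10.00
G1 X8.82 Y8.82
G1 X10.00 Y8.33
G1 X11.18 Y8.82
G1 X11.67 Y10.00
M2 ; end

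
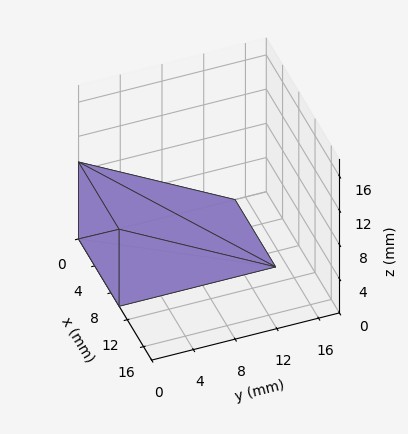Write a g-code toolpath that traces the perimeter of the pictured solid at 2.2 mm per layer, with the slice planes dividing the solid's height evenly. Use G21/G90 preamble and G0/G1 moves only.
Reading the render: the shape is a wedge (ramp): 10 × 15 mm base, rising to 9 mm along the y=0 edge and sloping linearly to z=0 at y=15 (dimensions read to the nearest mm from the axis ticks). For the g-code, the solid's height is divided into equal slices at the stated Δz and each level perimeter traced with G1 moves after a G0 lift.

; perimeter-only toolpath
G21 ; units = mm
G90 ; absolute positioning
G28 ; home
; layer 1
G0 Z2.2
G0 X0.0 Y0.0
G1 X10.0 Y0.0
G1 X10.0 Y11.2
G1 X0.0 Y11.2
G1 X0.0 Y0.0
; layer 2
G0 Z4.5
G0 X0.0 Y0.0
G1 X10.0 Y0.0
G1 X10.0 Y7.5
G1 X0.0 Y7.5
G1 X0.0 Y0.0
; layer 3
G0 Z6.8
G0 X0.0 Y0.0
G1 X10.0 Y0.0
G1 X10.0 Y3.8
G1 X0.0 Y3.8
G1 X0.0 Y0.0
M2 ; end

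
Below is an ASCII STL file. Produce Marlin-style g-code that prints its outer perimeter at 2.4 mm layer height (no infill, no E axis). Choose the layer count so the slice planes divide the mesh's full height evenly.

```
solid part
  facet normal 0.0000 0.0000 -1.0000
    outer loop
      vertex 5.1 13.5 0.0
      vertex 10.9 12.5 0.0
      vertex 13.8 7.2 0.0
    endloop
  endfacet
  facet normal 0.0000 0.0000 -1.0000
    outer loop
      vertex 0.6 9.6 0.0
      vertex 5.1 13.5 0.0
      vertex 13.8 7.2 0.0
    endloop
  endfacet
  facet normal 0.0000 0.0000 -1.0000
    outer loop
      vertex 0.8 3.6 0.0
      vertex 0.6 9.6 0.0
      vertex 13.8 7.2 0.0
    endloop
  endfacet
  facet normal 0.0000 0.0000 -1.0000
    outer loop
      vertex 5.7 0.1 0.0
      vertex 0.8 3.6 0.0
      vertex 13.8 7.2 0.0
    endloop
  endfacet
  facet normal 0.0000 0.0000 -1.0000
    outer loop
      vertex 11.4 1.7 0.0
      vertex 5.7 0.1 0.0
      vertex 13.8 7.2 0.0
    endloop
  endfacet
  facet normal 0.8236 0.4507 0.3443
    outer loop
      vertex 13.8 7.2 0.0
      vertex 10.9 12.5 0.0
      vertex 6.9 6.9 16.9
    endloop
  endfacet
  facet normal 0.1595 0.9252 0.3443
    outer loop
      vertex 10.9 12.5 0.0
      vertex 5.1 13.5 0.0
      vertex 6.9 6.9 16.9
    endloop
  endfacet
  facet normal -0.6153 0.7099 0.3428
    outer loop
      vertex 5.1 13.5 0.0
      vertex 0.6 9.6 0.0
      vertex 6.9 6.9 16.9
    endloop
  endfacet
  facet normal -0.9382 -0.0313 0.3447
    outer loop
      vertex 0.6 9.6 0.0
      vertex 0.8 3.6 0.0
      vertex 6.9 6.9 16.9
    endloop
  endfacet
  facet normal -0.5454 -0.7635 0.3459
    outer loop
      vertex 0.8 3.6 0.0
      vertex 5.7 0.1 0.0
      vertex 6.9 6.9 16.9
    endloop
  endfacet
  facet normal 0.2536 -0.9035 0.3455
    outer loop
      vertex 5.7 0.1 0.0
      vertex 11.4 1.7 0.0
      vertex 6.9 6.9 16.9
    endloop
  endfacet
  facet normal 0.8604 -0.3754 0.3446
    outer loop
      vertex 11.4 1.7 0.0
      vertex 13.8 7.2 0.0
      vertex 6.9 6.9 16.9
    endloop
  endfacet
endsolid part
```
; perimeter-only toolpath
G21 ; units = mm
G90 ; absolute positioning
G28 ; home
; layer 1
G0 Z2.4
G0 X12.8 Y7.2
G1 X10.3 Y11.7
G1 X5.4 Y12.6
G1 X1.5 Y9.2
G1 X1.7 Y4.1
G1 X5.9 Y1.1
G1 X10.8 Y2.4
G1 X12.8 Y7.2
; layer 2
G0 Z4.8
G0 X11.8 Y7.1
G1 X9.8 Y10.9
G1 X5.6 Y11.6
G1 X2.4 Y8.8
G1 X2.5 Y4.5
G1 X6.0 Y2.0
G1 X10.1 Y3.2
G1 X11.8 Y7.1
; layer 3
G0 Z7.2
G0 X10.8 Y7.1
G1 X9.2 Y10.1
G1 X5.9 Y10.7
G1 X3.3 Y8.4
G1 X3.4 Y5.0
G1 X6.2 Y3.0
G1 X9.5 Y3.9
G1 X10.8 Y7.1
; layer 4
G0 Z9.7
G0 X9.9 Y7.0
G1 X8.6 Y9.3
G1 X6.1 Y9.7
G1 X4.2 Y8.1
G1 X4.3 Y5.5
G1 X6.4 Y4.0
G1 X8.8 Y4.7
G1 X9.9 Y7.0
; layer 5
G0 Z12.1
G0 X8.9 Y7.0
G1 X8.0 Y8.5
G1 X6.4 Y8.8
G1 X5.1 Y7.7
G1 X5.2 Y6.0
G1 X6.6 Y5.0
G1 X8.2 Y5.4
G1 X8.9 Y7.0
; layer 6
G0 Z14.5
G0 X7.9 Y6.9
G1 X7.5 Y7.7
G1 X6.6 Y7.8
G1 X6.0 Y7.3
G1 X6.0 Y6.4
G1 X6.7 Y5.9
G1 X7.5 Y6.2
G1 X7.9 Y6.9
M2 ; end

The solid is a regular 7-sided pyramid, base circumscribed radius ≈ 6.9 mm, apex at z ≈ 16.9 mm. Slicing at Δz = 2.4 mm — 7 equal slices spanning the solid's height, so layer i sits at z = i·h/7 — gives 6 non-empty perimeters. Each is a 7-segment closed polygon; G0 lifts to the layer z and rapids to the start vertex, then G1 traces the edges. The cross-section shrinks linearly with z (the slice at the apex is degenerate and omitted).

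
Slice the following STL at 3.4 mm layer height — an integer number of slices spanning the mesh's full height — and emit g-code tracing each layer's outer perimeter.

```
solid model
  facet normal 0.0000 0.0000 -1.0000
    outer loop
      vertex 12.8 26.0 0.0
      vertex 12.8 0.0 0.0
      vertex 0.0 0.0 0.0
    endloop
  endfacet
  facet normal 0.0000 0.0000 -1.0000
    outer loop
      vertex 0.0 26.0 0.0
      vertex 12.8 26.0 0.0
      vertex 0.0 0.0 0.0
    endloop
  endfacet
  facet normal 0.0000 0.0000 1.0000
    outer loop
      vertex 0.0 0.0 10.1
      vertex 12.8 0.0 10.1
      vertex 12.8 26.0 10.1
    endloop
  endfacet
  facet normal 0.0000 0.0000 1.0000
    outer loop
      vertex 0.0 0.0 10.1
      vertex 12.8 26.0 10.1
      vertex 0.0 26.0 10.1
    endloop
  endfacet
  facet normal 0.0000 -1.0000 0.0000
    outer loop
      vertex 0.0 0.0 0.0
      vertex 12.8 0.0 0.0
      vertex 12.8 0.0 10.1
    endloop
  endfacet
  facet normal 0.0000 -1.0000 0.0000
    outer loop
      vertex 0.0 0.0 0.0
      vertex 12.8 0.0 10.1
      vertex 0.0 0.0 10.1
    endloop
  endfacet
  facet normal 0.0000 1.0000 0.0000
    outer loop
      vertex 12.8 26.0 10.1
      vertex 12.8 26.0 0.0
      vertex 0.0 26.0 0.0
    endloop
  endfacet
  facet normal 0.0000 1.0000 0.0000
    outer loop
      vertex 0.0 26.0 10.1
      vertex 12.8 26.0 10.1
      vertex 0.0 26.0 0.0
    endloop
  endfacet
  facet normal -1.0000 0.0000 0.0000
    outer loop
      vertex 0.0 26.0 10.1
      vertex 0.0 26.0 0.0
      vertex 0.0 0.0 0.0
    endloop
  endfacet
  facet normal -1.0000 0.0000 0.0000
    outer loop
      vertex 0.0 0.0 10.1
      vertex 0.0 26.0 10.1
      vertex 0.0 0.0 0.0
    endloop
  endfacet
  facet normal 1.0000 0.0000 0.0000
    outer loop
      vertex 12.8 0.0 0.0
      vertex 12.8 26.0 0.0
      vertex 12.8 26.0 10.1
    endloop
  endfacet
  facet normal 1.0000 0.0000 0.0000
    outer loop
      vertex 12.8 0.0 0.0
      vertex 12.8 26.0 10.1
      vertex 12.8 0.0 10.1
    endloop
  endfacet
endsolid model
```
; perimeter-only toolpath
G21 ; units = mm
G90 ; absolute positioning
G28 ; home
; layer 1
G0 Z3.4
G0 X0.0 Y0.0
G1 X12.8 Y0.0
G1 X12.8 Y26.0
G1 X0.0 Y26.0
G1 X0.0 Y0.0
; layer 2
G0 Z6.7
G0 X0.0 Y0.0
G1 X12.8 Y0.0
G1 X12.8 Y26.0
G1 X0.0 Y26.0
G1 X0.0 Y0.0
; layer 3
G0 Z10.1
G0 X0.0 Y0.0
G1 X12.8 Y0.0
G1 X12.8 Y26.0
G1 X0.0 Y26.0
G1 X0.0 Y0.0
M2 ; end

The solid is a rectangular box, roughly 12.8 × 26 mm footprint and 10.1 mm tall. Slicing at Δz = 3.4 mm — 3 equal slices spanning the solid's height, so layer i sits at z = i·h/3 — gives 3 non-empty perimeters. Each is a 4-segment closed polygon; G0 lifts to the layer z and rapids to the start vertex, then G1 traces the edges.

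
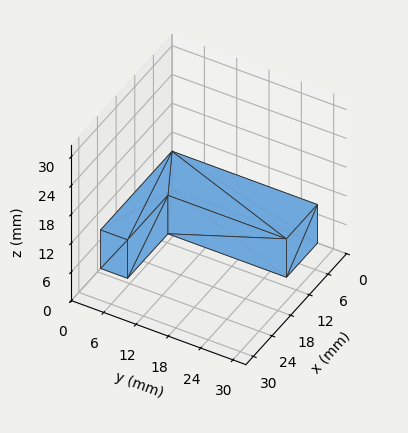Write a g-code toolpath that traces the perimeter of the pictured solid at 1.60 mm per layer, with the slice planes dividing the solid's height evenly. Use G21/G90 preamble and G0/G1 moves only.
Reading the render: the shape is an L-shaped prism: outer 23 × 27 mm, arm thicknesses ≈ 5 mm (horizontal) and 10 mm (vertical), extruded 8 mm in z (dimensions read to the nearest mm from the axis ticks). For the g-code, the solid's height is divided into equal slices at the stated Δz and each level perimeter traced with G1 moves after a G0 lift.

; perimeter-only toolpath
G21 ; units = mm
G90 ; absolute positioning
G28 ; home
; layer 1
G0 Z1.60
G0 X0.00 Y0.00
G1 X23.00 Y0.00
G1 X23.00 Y5.00
G1 X10.00 Y5.00
G1 X10.00 Y27.00
G1 X0.00 Y27.00
G1 X0.00 Y0.00
; layer 2
G0 Z3.20
G0 X0.00 Y0.00
G1 X23.00 Y0.00
G1 X23.00 Y5.00
G1 X10.00 Y5.00
G1 X10.00 Y27.00
G1 X0.00 Y27.00
G1 X0.00 Y0.00
; layer 3
G0 Z4.80
G0 X0.00 Y0.00
G1 X23.00 Y0.00
G1 X23.00 Y5.00
G1 X10.00 Y5.00
G1 X10.00 Y27.00
G1 X0.00 Y27.00
G1 X0.00 Y0.00
; layer 4
G0 Z6.40
G0 X0.00 Y0.00
G1 X23.00 Y0.00
G1 X23.00 Y5.00
G1 X10.00 Y5.00
G1 X10.00 Y27.00
G1 X0.00 Y27.00
G1 X0.00 Y0.00
; layer 5
G0 Z8.00
G0 X0.00 Y0.00
G1 X23.00 Y0.00
G1 X23.00 Y5.00
G1 X10.00 Y5.00
G1 X10.00 Y27.00
G1 X0.00 Y27.00
G1 X0.00 Y0.00
M2 ; end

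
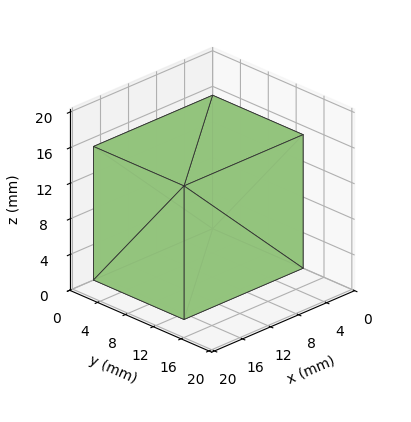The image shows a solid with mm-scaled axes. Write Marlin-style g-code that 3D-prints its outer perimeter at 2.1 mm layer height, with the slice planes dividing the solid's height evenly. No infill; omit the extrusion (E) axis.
Reading the render: the shape is a rectangular box, roughly 17 × 13 mm footprint and 15 mm tall (dimensions read to the nearest mm from the axis ticks). For the g-code, the solid's height is divided into equal slices at the stated Δz and each level perimeter traced with G1 moves after a G0 lift.

; perimeter-only toolpath
G21 ; units = mm
G90 ; absolute positioning
G28 ; home
; layer 1
G0 Z2.1
G0 X0.0 Y0.0
G1 X17.0 Y0.0
G1 X17.0 Y13.0
G1 X0.0 Y13.0
G1 X0.0 Y0.0
; layer 2
G0 Z4.3
G0 X0.0 Y0.0
G1 X17.0 Y0.0
G1 X17.0 Y13.0
G1 X0.0 Y13.0
G1 X0.0 Y0.0
; layer 3
G0 Z6.4
G0 X0.0 Y0.0
G1 X17.0 Y0.0
G1 X17.0 Y13.0
G1 X0.0 Y13.0
G1 X0.0 Y0.0
; layer 4
G0 Z8.6
G0 X0.0 Y0.0
G1 X17.0 Y0.0
G1 X17.0 Y13.0
G1 X0.0 Y13.0
G1 X0.0 Y0.0
; layer 5
G0 Z10.7
G0 X0.0 Y0.0
G1 X17.0 Y0.0
G1 X17.0 Y13.0
G1 X0.0 Y13.0
G1 X0.0 Y0.0
; layer 6
G0 Z12.9
G0 X0.0 Y0.0
G1 X17.0 Y0.0
G1 X17.0 Y13.0
G1 X0.0 Y13.0
G1 X0.0 Y0.0
; layer 7
G0 Z15.0
G0 X0.0 Y0.0
G1 X17.0 Y0.0
G1 X17.0 Y13.0
G1 X0.0 Y13.0
G1 X0.0 Y0.0
M2 ; end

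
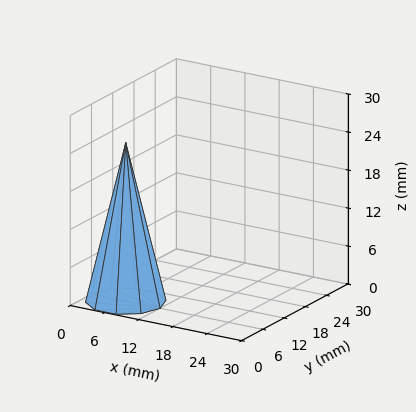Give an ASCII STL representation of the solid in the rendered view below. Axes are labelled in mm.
Reading the render: the shape is a regular 10-sided pyramid, base circumscribed radius ≈ 6 mm, apex at z ≈ 25 mm (dimensions read to the nearest mm from the axis ticks). For the STL, each face is triangulated and given an outward normal.

solid part
  facet normal 0.0000 0.0000 -1.0000
    outer loop
      vertex 7.854 11.706 0.000
      vertex 10.854 9.527 0.000
      vertex 12.000 6.000 0.000
    endloop
  endfacet
  facet normal 0.0000 0.0000 -1.0000
    outer loop
      vertex 4.146 11.706 0.000
      vertex 7.854 11.706 0.000
      vertex 12.000 6.000 0.000
    endloop
  endfacet
  facet normal 0.0000 0.0000 -1.0000
    outer loop
      vertex 1.146 9.527 0.000
      vertex 4.146 11.706 0.000
      vertex 12.000 6.000 0.000
    endloop
  endfacet
  facet normal 0.0000 0.0000 -1.0000
    outer loop
      vertex 0.000 6.000 0.000
      vertex 1.146 9.527 0.000
      vertex 12.000 6.000 0.000
    endloop
  endfacet
  facet normal 0.0000 0.0000 -1.0000
    outer loop
      vertex 1.146 2.473 0.000
      vertex 0.000 6.000 0.000
      vertex 12.000 6.000 0.000
    endloop
  endfacet
  facet normal 0.0000 0.0000 -1.0000
    outer loop
      vertex 4.146 0.294 0.000
      vertex 1.146 2.473 0.000
      vertex 12.000 6.000 0.000
    endloop
  endfacet
  facet normal 0.0000 0.0000 -1.0000
    outer loop
      vertex 7.854 0.294 0.000
      vertex 4.146 0.294 0.000
      vertex 12.000 6.000 0.000
    endloop
  endfacet
  facet normal 0.0000 0.0000 -1.0000
    outer loop
      vertex 10.854 2.473 0.000
      vertex 7.854 0.294 0.000
      vertex 12.000 6.000 0.000
    endloop
  endfacet
  facet normal 0.9272 0.3013 0.2225
    outer loop
      vertex 12.000 6.000 0.000
      vertex 10.854 9.527 0.000
      vertex 6.000 6.000 25.000
    endloop
  endfacet
  facet normal 0.5729 0.7888 0.2225
    outer loop
      vertex 10.854 9.527 0.000
      vertex 7.854 11.706 0.000
      vertex 6.000 6.000 25.000
    endloop
  endfacet
  facet normal 0.0000 0.9749 0.2225
    outer loop
      vertex 7.854 11.706 0.000
      vertex 4.146 11.706 0.000
      vertex 6.000 6.000 25.000
    endloop
  endfacet
  facet normal -0.5729 0.7888 0.2225
    outer loop
      vertex 4.146 11.706 0.000
      vertex 1.146 9.527 0.000
      vertex 6.000 6.000 25.000
    endloop
  endfacet
  facet normal -0.9272 0.3013 0.2225
    outer loop
      vertex 1.146 9.527 0.000
      vertex 0.000 6.000 0.000
      vertex 6.000 6.000 25.000
    endloop
  endfacet
  facet normal -0.9272 -0.3013 0.2225
    outer loop
      vertex 0.000 6.000 0.000
      vertex 1.146 2.473 0.000
      vertex 6.000 6.000 25.000
    endloop
  endfacet
  facet normal -0.5729 -0.7888 0.2225
    outer loop
      vertex 1.146 2.473 0.000
      vertex 4.146 0.294 0.000
      vertex 6.000 6.000 25.000
    endloop
  endfacet
  facet normal 0.0000 -0.9749 0.2225
    outer loop
      vertex 4.146 0.294 0.000
      vertex 7.854 0.294 0.000
      vertex 6.000 6.000 25.000
    endloop
  endfacet
  facet normal 0.5729 -0.7888 0.2225
    outer loop
      vertex 7.854 0.294 0.000
      vertex 10.854 2.473 0.000
      vertex 6.000 6.000 25.000
    endloop
  endfacet
  facet normal 0.9272 -0.3013 0.2225
    outer loop
      vertex 10.854 2.473 0.000
      vertex 12.000 6.000 0.000
      vertex 6.000 6.000 25.000
    endloop
  endfacet
endsolid part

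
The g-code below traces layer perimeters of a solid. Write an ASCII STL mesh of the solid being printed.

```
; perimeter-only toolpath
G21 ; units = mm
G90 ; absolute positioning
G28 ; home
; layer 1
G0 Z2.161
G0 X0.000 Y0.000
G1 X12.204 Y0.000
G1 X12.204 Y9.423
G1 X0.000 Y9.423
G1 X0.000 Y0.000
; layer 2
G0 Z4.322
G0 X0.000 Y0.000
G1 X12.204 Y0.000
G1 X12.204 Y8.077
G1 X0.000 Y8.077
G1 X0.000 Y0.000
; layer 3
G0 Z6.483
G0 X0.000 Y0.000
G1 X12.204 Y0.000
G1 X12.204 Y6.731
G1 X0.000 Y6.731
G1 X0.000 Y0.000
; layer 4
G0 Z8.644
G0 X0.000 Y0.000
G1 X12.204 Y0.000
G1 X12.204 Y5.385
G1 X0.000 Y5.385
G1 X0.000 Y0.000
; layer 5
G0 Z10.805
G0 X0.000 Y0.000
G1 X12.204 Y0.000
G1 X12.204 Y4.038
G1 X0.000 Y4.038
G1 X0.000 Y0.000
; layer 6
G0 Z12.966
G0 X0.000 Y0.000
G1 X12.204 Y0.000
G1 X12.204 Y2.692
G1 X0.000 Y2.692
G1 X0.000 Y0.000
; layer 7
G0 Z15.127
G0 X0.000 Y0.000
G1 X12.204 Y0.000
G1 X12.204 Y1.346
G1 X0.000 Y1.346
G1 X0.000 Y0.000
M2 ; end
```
solid part
  facet normal 0.0000 0.0000 -1.0000
    outer loop
      vertex 12.204 10.769 0.000
      vertex 12.204 0.000 0.000
      vertex 0.000 0.000 0.000
    endloop
  endfacet
  facet normal 0.0000 0.0000 -1.0000
    outer loop
      vertex 0.000 10.769 0.000
      vertex 12.204 10.769 0.000
      vertex 0.000 0.000 0.000
    endloop
  endfacet
  facet normal 0.0000 -1.0000 0.0000
    outer loop
      vertex 0.000 0.000 0.000
      vertex 12.204 0.000 0.000
      vertex 12.204 0.000 17.288
    endloop
  endfacet
  facet normal 0.0000 -1.0000 0.0000
    outer loop
      vertex 0.000 0.000 0.000
      vertex 12.204 0.000 17.288
      vertex 0.000 0.000 17.288
    endloop
  endfacet
  facet normal 0.0000 0.8488 0.5287
    outer loop
      vertex 0.000 0.000 17.288
      vertex 12.204 0.000 17.288
      vertex 12.204 10.769 0.000
    endloop
  endfacet
  facet normal 0.0000 0.8488 0.5287
    outer loop
      vertex 0.000 0.000 17.288
      vertex 12.204 10.769 0.000
      vertex 0.000 10.769 0.000
    endloop
  endfacet
  facet normal -1.0000 0.0000 0.0000
    outer loop
      vertex 0.000 0.000 17.288
      vertex 0.000 10.769 0.000
      vertex 0.000 0.000 0.000
    endloop
  endfacet
  facet normal 1.0000 0.0000 0.0000
    outer loop
      vertex 12.204 0.000 0.000
      vertex 12.204 10.769 0.000
      vertex 12.204 0.000 17.288
    endloop
  endfacet
endsolid part

The G0 Z moves step by Δz≈2.161 mm. The G1 loops shrink linearly with z, so the solid tapers from its base footprint up to z≈17.3. Closing with a flat bottom cap and the tapered top and triangulating gives 8 facets — a wedge (ramp): 12.2 × 10.8 mm base, rising to 17.3 mm along the y=0 edge and sloping linearly to z=0 at y=10.8.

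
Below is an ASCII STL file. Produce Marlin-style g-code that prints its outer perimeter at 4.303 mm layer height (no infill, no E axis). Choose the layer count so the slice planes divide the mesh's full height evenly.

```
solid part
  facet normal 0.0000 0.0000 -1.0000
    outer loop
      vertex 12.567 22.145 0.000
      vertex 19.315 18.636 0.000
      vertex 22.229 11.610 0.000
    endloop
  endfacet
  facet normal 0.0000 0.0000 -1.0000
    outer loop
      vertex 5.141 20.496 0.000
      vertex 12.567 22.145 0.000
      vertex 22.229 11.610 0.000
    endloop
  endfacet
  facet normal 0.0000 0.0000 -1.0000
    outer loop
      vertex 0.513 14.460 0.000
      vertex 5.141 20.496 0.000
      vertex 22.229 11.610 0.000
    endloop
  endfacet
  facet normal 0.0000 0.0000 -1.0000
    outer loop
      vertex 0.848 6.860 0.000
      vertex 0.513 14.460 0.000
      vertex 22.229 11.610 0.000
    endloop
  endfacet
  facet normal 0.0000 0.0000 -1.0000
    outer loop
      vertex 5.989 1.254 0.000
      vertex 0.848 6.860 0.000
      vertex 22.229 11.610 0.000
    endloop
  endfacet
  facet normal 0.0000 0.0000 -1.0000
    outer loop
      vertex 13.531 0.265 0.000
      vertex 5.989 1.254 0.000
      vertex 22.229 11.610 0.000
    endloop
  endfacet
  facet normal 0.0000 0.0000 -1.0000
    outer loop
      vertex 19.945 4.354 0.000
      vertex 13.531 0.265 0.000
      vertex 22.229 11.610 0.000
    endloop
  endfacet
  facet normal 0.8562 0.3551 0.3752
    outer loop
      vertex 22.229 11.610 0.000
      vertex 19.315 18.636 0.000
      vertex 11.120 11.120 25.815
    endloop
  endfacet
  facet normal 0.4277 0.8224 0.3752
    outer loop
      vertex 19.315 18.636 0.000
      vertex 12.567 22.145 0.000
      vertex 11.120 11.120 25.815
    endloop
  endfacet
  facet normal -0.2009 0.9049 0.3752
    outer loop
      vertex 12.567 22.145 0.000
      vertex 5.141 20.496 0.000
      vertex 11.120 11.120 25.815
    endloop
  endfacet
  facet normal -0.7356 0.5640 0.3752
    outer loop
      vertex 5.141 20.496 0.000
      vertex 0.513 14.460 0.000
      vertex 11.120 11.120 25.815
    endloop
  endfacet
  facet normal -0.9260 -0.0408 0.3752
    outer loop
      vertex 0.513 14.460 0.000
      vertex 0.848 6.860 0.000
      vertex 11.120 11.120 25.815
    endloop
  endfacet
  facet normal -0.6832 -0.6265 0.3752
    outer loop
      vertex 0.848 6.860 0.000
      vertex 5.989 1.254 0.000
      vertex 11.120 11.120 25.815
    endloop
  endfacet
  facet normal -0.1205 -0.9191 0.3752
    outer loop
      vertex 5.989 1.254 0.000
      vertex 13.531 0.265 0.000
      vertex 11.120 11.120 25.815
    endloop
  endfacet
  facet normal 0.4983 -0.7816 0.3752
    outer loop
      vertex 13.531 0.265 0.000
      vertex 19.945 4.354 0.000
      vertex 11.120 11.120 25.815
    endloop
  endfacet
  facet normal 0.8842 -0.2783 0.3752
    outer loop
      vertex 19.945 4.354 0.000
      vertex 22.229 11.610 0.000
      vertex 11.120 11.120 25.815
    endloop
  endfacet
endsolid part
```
; perimeter-only toolpath
G21 ; units = mm
G90 ; absolute positioning
G28 ; home
; layer 1
G0 Z4.303
G0 X20.377 Y11.528
G1 X17.949 Y17.383
G1 X12.326 Y20.307
G1 X6.137 Y18.933
G1 X2.281 Y13.903
G1 X2.560 Y7.570
G1 X6.844 Y2.898
G1 X13.129 Y2.074
G1 X18.474 Y5.482
G1 X20.377 Y11.528
; layer 2
G0 Z8.605
G0 X18.526 Y11.447
G1 X16.583 Y16.131
G1 X12.085 Y18.470
G1 X7.134 Y17.371
G1 X4.049 Y13.347
G1 X4.272 Y8.280
G1 X7.699 Y4.543
G1 X12.727 Y3.883
G1 X17.003 Y6.609
G1 X18.526 Y11.447
; layer 3
G0 Z12.908
G0 X16.674 Y11.365
G1 X15.218 Y14.878
G1 X11.843 Y16.633
G1 X8.130 Y15.808
G1 X5.816 Y12.790
G1 X5.984 Y8.990
G1 X8.554 Y6.187
G1 X12.325 Y5.692
G1 X15.532 Y7.737
G1 X16.674 Y11.365
; layer 4
G0 Z17.210
G0 X14.823 Y11.283
G1 X13.852 Y13.625
G1 X11.602 Y14.795
G1 X9.127 Y14.245
G1 X7.584 Y12.233
G1 X7.696 Y9.700
G1 X9.410 Y7.831
G1 X11.924 Y7.502
G1 X14.062 Y8.865
G1 X14.823 Y11.283
; layer 5
G0 Z21.513
G0 X12.971 Y11.202
G1 X12.486 Y12.373
G1 X11.361 Y12.957
G1 X10.123 Y12.683
G1 X9.352 Y11.677
G1 X9.408 Y10.410
G1 X10.265 Y9.476
G1 X11.522 Y9.311
G1 X12.591 Y9.992
G1 X12.971 Y11.202
M2 ; end

The solid is a regular 9-sided pyramid, base circumscribed radius ≈ 11.1 mm, apex at z ≈ 25.8 mm. Slicing at Δz = 4.303 mm — 6 equal slices spanning the solid's height, so layer i sits at z = i·h/6 — gives 5 non-empty perimeters. Each is a 9-segment closed polygon; G0 lifts to the layer z and rapids to the start vertex, then G1 traces the edges. The cross-section shrinks linearly with z (the slice at the apex is degenerate and omitted).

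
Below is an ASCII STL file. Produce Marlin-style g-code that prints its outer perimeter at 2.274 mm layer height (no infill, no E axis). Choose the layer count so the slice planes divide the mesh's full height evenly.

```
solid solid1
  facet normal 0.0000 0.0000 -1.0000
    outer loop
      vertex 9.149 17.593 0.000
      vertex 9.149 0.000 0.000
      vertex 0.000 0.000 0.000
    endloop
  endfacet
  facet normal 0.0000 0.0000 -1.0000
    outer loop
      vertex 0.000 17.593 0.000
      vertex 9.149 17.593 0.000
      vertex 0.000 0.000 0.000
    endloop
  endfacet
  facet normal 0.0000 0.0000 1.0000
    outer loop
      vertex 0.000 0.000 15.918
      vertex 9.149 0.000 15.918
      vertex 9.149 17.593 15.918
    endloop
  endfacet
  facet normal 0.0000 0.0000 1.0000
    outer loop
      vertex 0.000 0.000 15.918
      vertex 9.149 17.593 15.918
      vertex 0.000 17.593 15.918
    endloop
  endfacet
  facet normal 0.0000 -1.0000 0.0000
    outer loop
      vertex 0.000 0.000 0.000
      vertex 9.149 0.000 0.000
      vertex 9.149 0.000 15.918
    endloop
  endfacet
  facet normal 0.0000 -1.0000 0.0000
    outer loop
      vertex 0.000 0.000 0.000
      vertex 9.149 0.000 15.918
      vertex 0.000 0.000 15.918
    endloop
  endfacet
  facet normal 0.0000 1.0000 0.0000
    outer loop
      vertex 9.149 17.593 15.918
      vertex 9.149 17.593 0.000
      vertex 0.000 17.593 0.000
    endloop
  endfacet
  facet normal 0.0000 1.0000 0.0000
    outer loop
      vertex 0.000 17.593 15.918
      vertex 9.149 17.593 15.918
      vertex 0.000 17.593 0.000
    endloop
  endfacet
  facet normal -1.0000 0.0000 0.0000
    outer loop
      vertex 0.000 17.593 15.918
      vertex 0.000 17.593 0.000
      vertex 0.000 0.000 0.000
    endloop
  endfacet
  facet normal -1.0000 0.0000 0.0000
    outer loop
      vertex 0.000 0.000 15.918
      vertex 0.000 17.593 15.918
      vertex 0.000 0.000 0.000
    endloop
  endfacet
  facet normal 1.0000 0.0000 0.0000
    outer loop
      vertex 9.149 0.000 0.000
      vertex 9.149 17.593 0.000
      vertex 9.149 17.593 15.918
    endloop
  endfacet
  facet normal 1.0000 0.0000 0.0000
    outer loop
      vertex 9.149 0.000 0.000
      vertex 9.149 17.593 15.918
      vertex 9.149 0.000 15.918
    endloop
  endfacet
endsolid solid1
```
; perimeter-only toolpath
G21 ; units = mm
G90 ; absolute positioning
G28 ; home
; layer 1
G0 Z2.274
G0 X0.000 Y0.000
G1 X9.149 Y0.000
G1 X9.149 Y17.593
G1 X0.000 Y17.593
G1 X0.000 Y0.000
; layer 2
G0 Z4.548
G0 X0.000 Y0.000
G1 X9.149 Y0.000
G1 X9.149 Y17.593
G1 X0.000 Y17.593
G1 X0.000 Y0.000
; layer 3
G0 Z6.822
G0 X0.000 Y0.000
G1 X9.149 Y0.000
G1 X9.149 Y17.593
G1 X0.000 Y17.593
G1 X0.000 Y0.000
; layer 4
G0 Z9.096
G0 X0.000 Y0.000
G1 X9.149 Y0.000
G1 X9.149 Y17.593
G1 X0.000 Y17.593
G1 X0.000 Y0.000
; layer 5
G0 Z11.370
G0 X0.000 Y0.000
G1 X9.149 Y0.000
G1 X9.149 Y17.593
G1 X0.000 Y17.593
G1 X0.000 Y0.000
; layer 6
G0 Z13.644
G0 X0.000 Y0.000
G1 X9.149 Y0.000
G1 X9.149 Y17.593
G1 X0.000 Y17.593
G1 X0.000 Y0.000
; layer 7
G0 Z15.918
G0 X0.000 Y0.000
G1 X9.149 Y0.000
G1 X9.149 Y17.593
G1 X0.000 Y17.593
G1 X0.000 Y0.000
M2 ; end

The solid is a rectangular box, roughly 9.15 × 17.6 mm footprint and 15.9 mm tall. Slicing at Δz = 2.274 mm — 7 equal slices spanning the solid's height, so layer i sits at z = i·h/7 — gives 7 non-empty perimeters. Each is a 4-segment closed polygon; G0 lifts to the layer z and rapids to the start vertex, then G1 traces the edges.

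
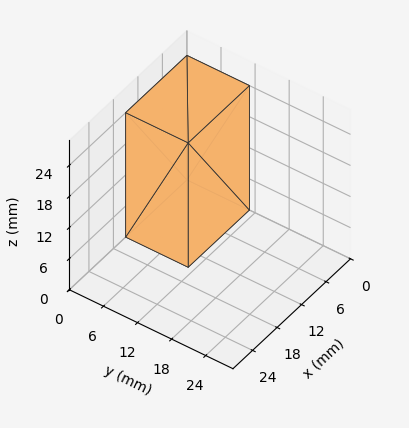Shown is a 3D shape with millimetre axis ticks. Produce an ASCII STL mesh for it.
Reading the render: the shape is a rectangular box, roughly 15 × 11 mm footprint and 24 mm tall (dimensions read to the nearest mm from the axis ticks). For the STL, each face is triangulated and given an outward normal.

solid part
  facet normal 0.0000 0.0000 -1.0000
    outer loop
      vertex 15.000 11.000 0.000
      vertex 15.000 0.000 0.000
      vertex 0.000 0.000 0.000
    endloop
  endfacet
  facet normal 0.0000 0.0000 -1.0000
    outer loop
      vertex 0.000 11.000 0.000
      vertex 15.000 11.000 0.000
      vertex 0.000 0.000 0.000
    endloop
  endfacet
  facet normal 0.0000 0.0000 1.0000
    outer loop
      vertex 0.000 0.000 24.000
      vertex 15.000 0.000 24.000
      vertex 15.000 11.000 24.000
    endloop
  endfacet
  facet normal 0.0000 0.0000 1.0000
    outer loop
      vertex 0.000 0.000 24.000
      vertex 15.000 11.000 24.000
      vertex 0.000 11.000 24.000
    endloop
  endfacet
  facet normal 0.0000 -1.0000 0.0000
    outer loop
      vertex 0.000 0.000 0.000
      vertex 15.000 0.000 0.000
      vertex 15.000 0.000 24.000
    endloop
  endfacet
  facet normal 0.0000 -1.0000 0.0000
    outer loop
      vertex 0.000 0.000 0.000
      vertex 15.000 0.000 24.000
      vertex 0.000 0.000 24.000
    endloop
  endfacet
  facet normal 0.0000 1.0000 0.0000
    outer loop
      vertex 15.000 11.000 24.000
      vertex 15.000 11.000 0.000
      vertex 0.000 11.000 0.000
    endloop
  endfacet
  facet normal 0.0000 1.0000 0.0000
    outer loop
      vertex 0.000 11.000 24.000
      vertex 15.000 11.000 24.000
      vertex 0.000 11.000 0.000
    endloop
  endfacet
  facet normal -1.0000 0.0000 0.0000
    outer loop
      vertex 0.000 11.000 24.000
      vertex 0.000 11.000 0.000
      vertex 0.000 0.000 0.000
    endloop
  endfacet
  facet normal -1.0000 0.0000 0.0000
    outer loop
      vertex 0.000 0.000 24.000
      vertex 0.000 11.000 24.000
      vertex 0.000 0.000 0.000
    endloop
  endfacet
  facet normal 1.0000 0.0000 0.0000
    outer loop
      vertex 15.000 0.000 0.000
      vertex 15.000 11.000 0.000
      vertex 15.000 11.000 24.000
    endloop
  endfacet
  facet normal 1.0000 0.0000 0.0000
    outer loop
      vertex 15.000 0.000 0.000
      vertex 15.000 11.000 24.000
      vertex 15.000 0.000 24.000
    endloop
  endfacet
endsolid part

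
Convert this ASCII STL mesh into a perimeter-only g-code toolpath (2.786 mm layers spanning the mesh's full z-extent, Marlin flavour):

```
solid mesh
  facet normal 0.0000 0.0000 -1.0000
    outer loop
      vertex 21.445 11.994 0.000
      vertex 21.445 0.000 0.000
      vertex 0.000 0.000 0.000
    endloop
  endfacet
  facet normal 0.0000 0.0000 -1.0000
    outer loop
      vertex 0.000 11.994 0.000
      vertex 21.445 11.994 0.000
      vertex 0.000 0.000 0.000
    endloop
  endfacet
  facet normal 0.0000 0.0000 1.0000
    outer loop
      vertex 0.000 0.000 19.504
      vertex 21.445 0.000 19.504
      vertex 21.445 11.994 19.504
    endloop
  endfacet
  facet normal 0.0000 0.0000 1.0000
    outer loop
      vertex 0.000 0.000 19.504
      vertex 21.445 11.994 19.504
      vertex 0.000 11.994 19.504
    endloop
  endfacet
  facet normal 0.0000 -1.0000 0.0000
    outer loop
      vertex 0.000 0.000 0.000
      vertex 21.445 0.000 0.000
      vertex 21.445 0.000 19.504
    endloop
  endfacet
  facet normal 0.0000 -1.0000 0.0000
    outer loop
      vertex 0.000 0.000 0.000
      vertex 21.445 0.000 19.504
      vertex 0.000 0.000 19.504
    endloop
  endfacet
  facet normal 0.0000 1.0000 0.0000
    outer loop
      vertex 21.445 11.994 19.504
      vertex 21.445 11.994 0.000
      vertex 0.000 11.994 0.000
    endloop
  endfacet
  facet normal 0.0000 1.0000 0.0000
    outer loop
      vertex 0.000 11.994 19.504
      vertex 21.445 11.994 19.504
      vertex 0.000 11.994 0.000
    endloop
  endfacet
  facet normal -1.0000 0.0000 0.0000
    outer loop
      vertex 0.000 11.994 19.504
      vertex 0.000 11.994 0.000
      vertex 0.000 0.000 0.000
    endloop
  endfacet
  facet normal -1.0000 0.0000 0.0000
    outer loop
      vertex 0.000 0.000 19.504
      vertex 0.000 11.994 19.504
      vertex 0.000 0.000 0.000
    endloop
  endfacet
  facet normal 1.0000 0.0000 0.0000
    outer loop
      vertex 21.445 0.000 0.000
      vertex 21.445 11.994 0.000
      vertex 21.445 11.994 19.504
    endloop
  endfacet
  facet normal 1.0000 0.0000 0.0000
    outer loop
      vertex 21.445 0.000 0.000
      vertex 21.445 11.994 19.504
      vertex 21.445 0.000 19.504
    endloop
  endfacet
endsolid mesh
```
; perimeter-only toolpath
G21 ; units = mm
G90 ; absolute positioning
G28 ; home
; layer 1
G0 Z2.786
G0 X0.000 Y0.000
G1 X21.445 Y0.000
G1 X21.445 Y11.994
G1 X0.000 Y11.994
G1 X0.000 Y0.000
; layer 2
G0 Z5.573
G0 X0.000 Y0.000
G1 X21.445 Y0.000
G1 X21.445 Y11.994
G1 X0.000 Y11.994
G1 X0.000 Y0.000
; layer 3
G0 Z8.359
G0 X0.000 Y0.000
G1 X21.445 Y0.000
G1 X21.445 Y11.994
G1 X0.000 Y11.994
G1 X0.000 Y0.000
; layer 4
G0 Z11.145
G0 X0.000 Y0.000
G1 X21.445 Y0.000
G1 X21.445 Y11.994
G1 X0.000 Y11.994
G1 X0.000 Y0.000
; layer 5
G0 Z13.931
G0 X0.000 Y0.000
G1 X21.445 Y0.000
G1 X21.445 Y11.994
G1 X0.000 Y11.994
G1 X0.000 Y0.000
; layer 6
G0 Z16.718
G0 X0.000 Y0.000
G1 X21.445 Y0.000
G1 X21.445 Y11.994
G1 X0.000 Y11.994
G1 X0.000 Y0.000
; layer 7
G0 Z19.504
G0 X0.000 Y0.000
G1 X21.445 Y0.000
G1 X21.445 Y11.994
G1 X0.000 Y11.994
G1 X0.000 Y0.000
M2 ; end

The solid is a rectangular box, roughly 21.4 × 12 mm footprint and 19.5 mm tall. Slicing at Δz = 2.786 mm — 7 equal slices spanning the solid's height, so layer i sits at z = i·h/7 — gives 7 non-empty perimeters. Each is a 4-segment closed polygon; G0 lifts to the layer z and rapids to the start vertex, then G1 traces the edges.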